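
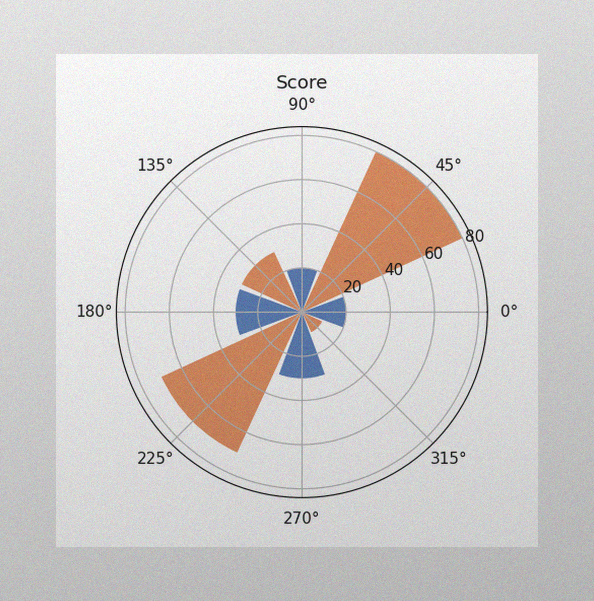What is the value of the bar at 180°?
30

The image has some photo noise and uneven lighting. The bar at 180° reaches 30 on the radial axis.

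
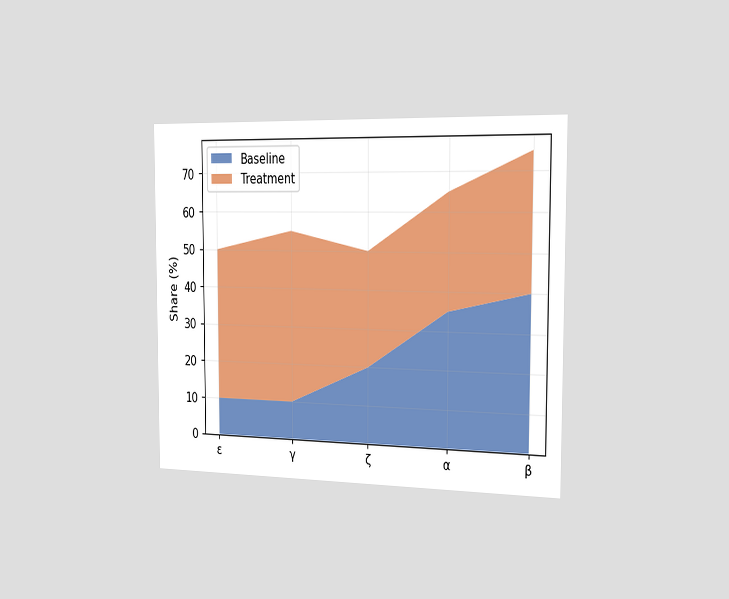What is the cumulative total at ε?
50%

The chart is viewed slightly from the right. The stacked total at ε reaches 50%.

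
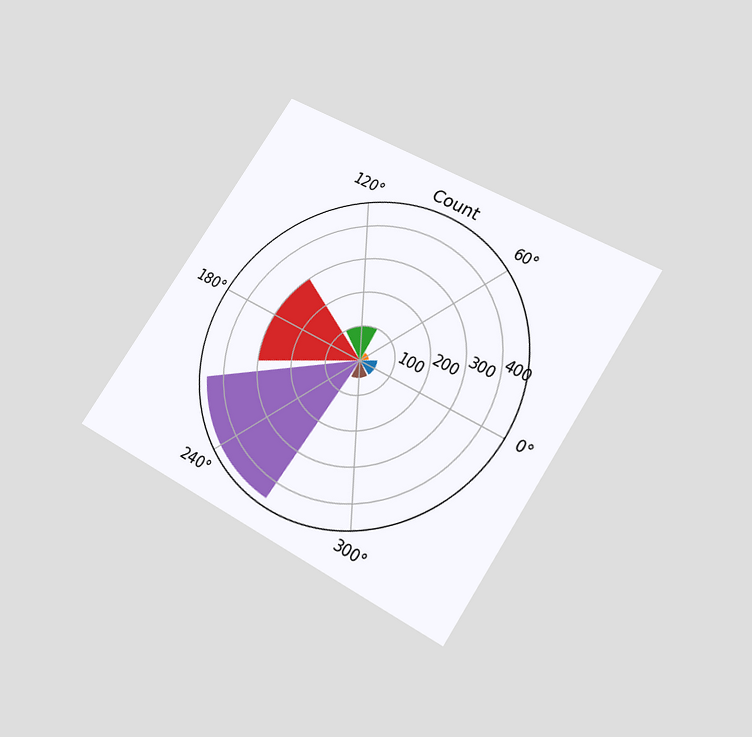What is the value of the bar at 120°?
The chart is tilted about 33° clockwise and viewed slightly from below. The bar at 120° reaches 100 on the radial axis.

100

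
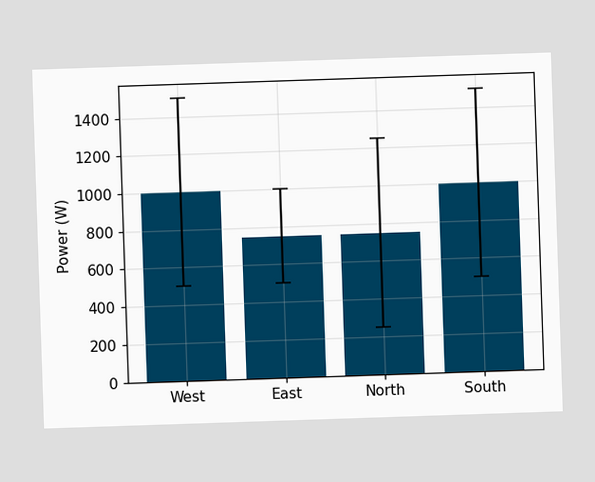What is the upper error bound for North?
1250W

The North bar's upper whisker reaches 1250W.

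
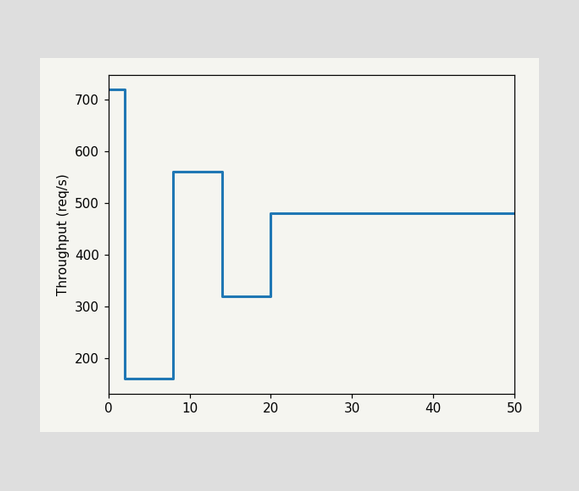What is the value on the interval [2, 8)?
On [2, 8) the step sits at 160req/s.

160req/s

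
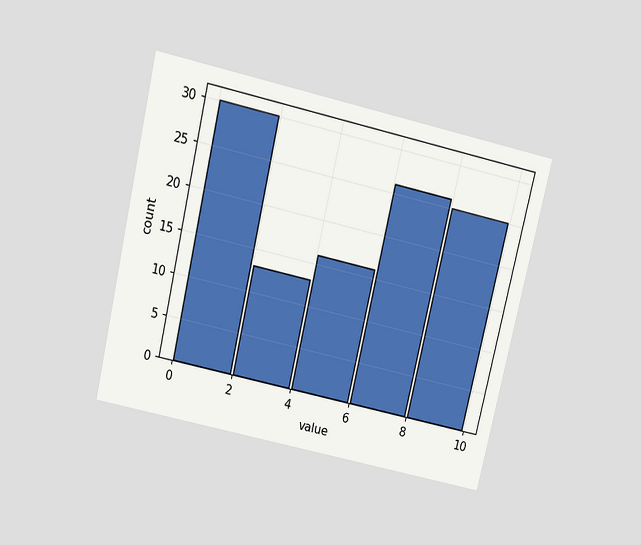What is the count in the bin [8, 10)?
25

The chart is tilted about 13° clockwise and viewed slightly from above. The [8, 10) bin has height 25.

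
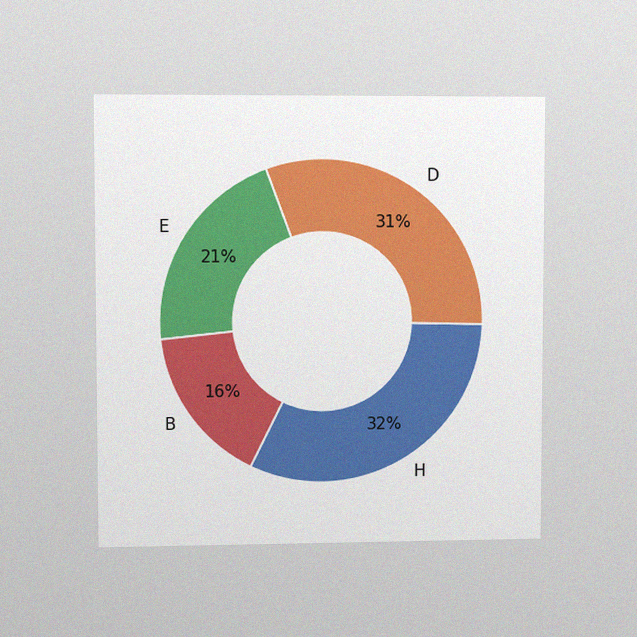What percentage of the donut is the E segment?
The chart is viewed at a slight angle, with some photo noise. The E segment takes up 21% of the ring.

21%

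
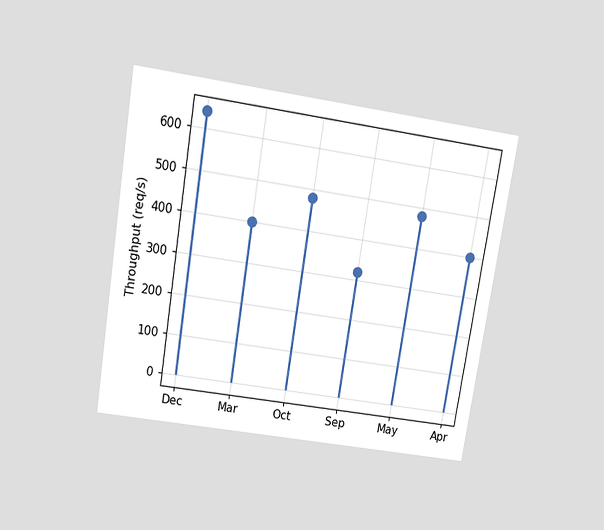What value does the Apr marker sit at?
The chart is tilted about 9° clockwise and viewed slightly from above. The Apr marker sits at 400req/s.

400req/s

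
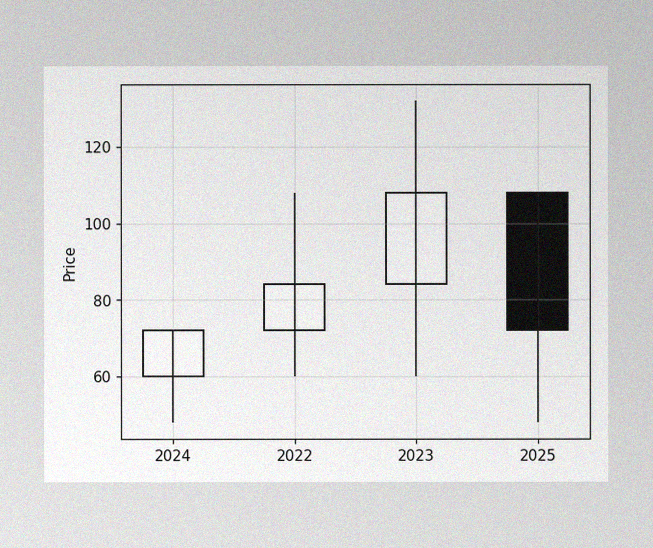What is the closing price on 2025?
72

The image has some photo noise and uneven lighting. The 2025 candle closes at 72.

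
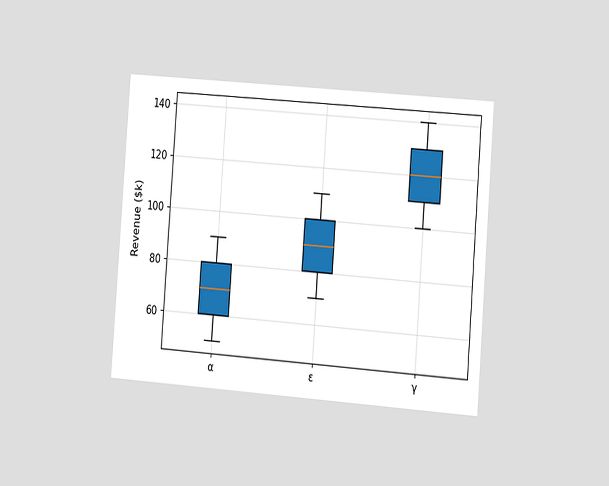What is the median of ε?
The chart is tilted about 4° clockwise and viewed slightly from the right. The median line in the ε box sits at $90k.

$90k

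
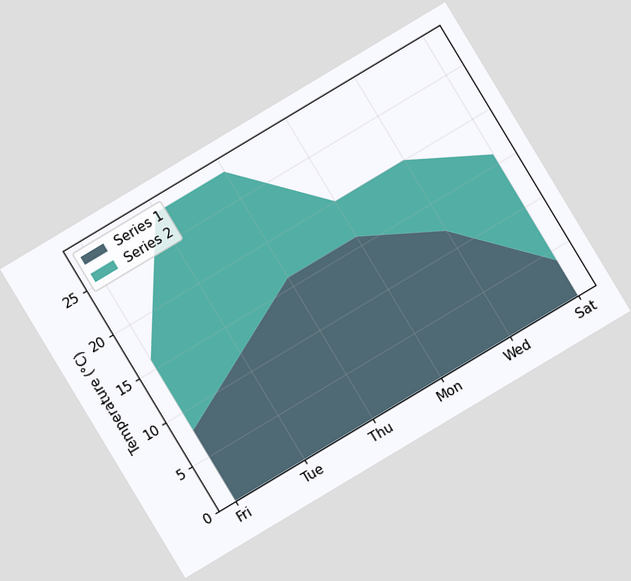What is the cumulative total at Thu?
28°C

The chart is tilted about 31° counter-clockwise. The stacked total at Thu reaches 28°C.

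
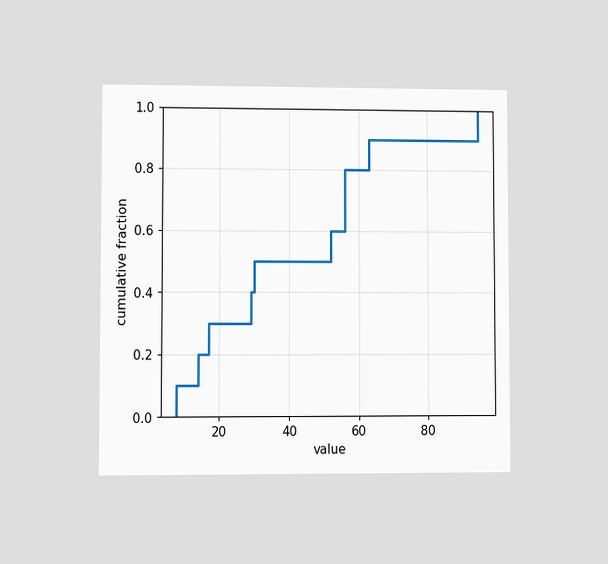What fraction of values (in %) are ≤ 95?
The chart is viewed at a slight angle. At x=95 the ECDF step is at 100%.

100%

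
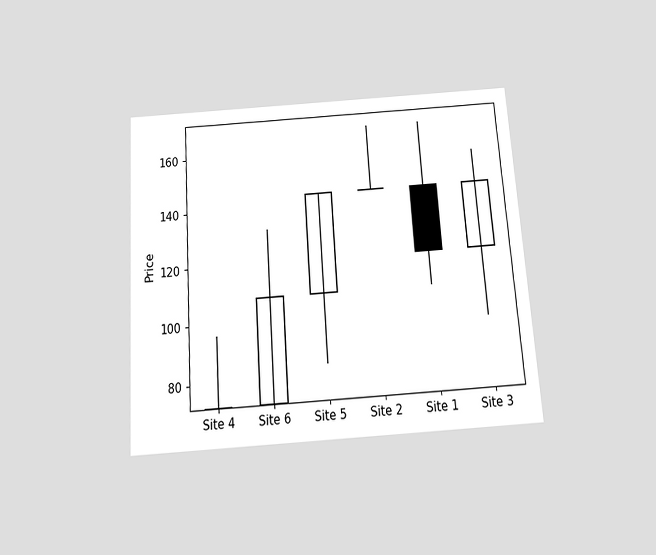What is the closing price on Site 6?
108

The chart is tilted about 4° counter-clockwise and viewed slightly from below. The Site 6 candle closes at 108.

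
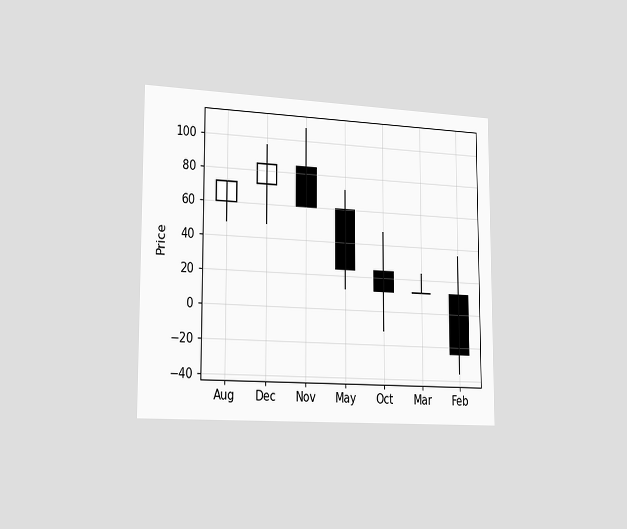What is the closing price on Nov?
60

The chart is viewed slightly from the left. The Nov candle closes at 60.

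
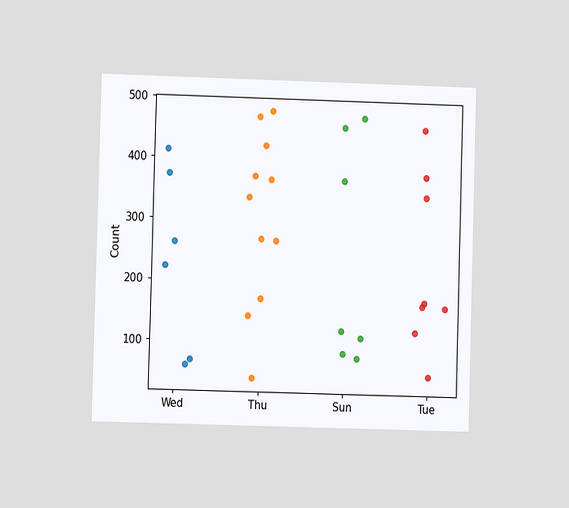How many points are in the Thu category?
11

The chart is viewed at a slight angle. Counting the markers in the Thu column gives 11.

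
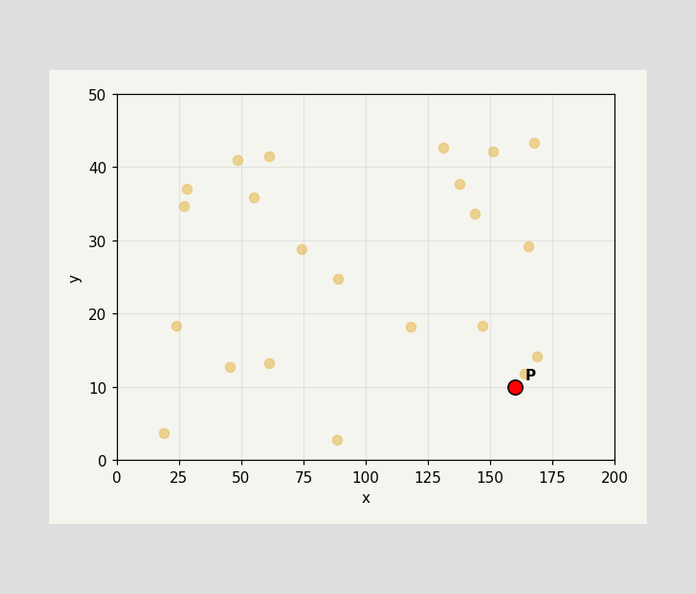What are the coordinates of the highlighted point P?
(160, 10)

Following the gridlines from P to each axis, P sits at (160, 10).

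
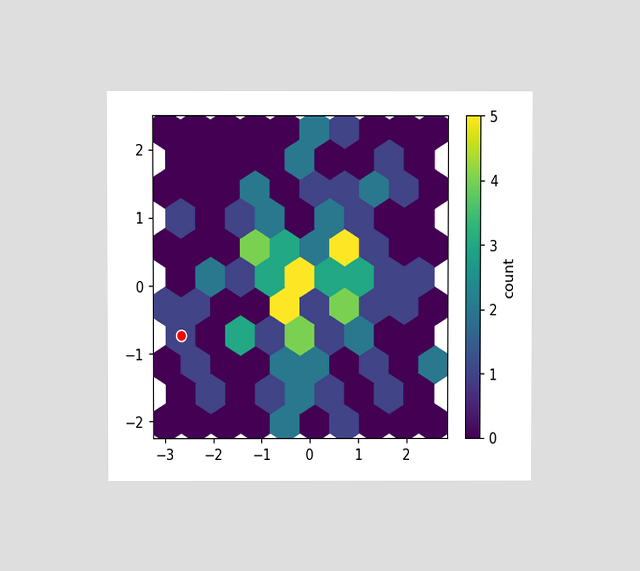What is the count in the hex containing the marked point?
The chart is viewed at a slight angle. The marked hex reads 1 on the colorbar.

1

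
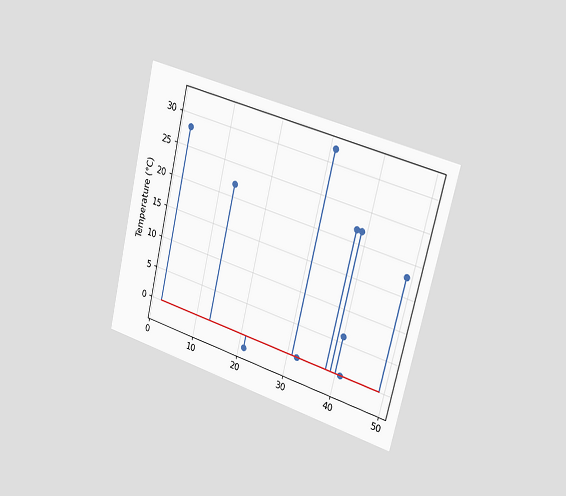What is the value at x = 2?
The chart is tilted about 13° clockwise and viewed slightly from the right. The stem at x=2 reaches 28°C.

28°C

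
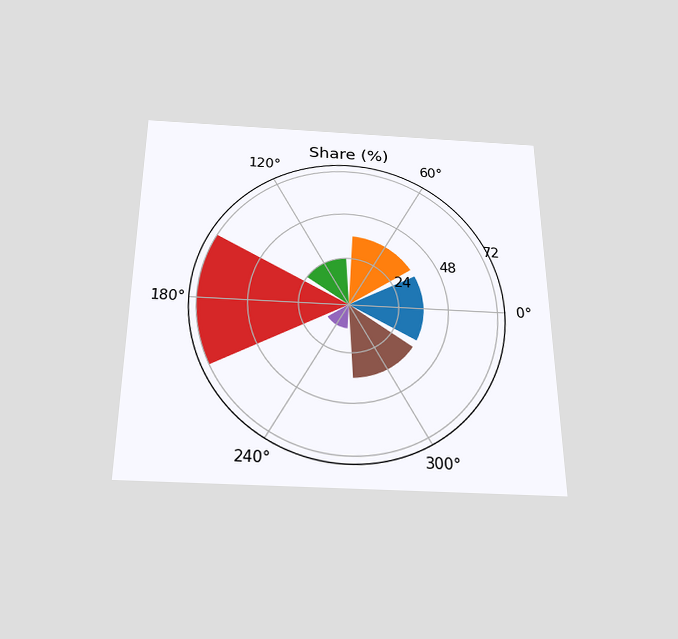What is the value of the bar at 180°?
The chart is viewed slightly from below. The bar at 180° reaches 72% on the radial axis.

72%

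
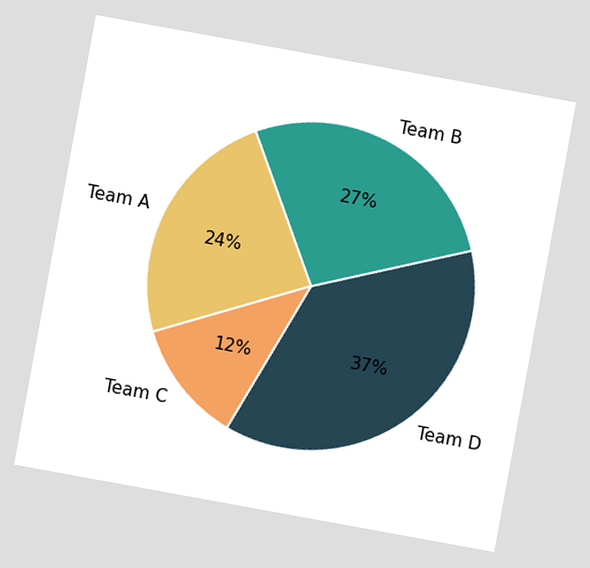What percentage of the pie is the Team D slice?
The chart is tilted about 10° clockwise. The Team D slice takes up 37% of the pie.

37%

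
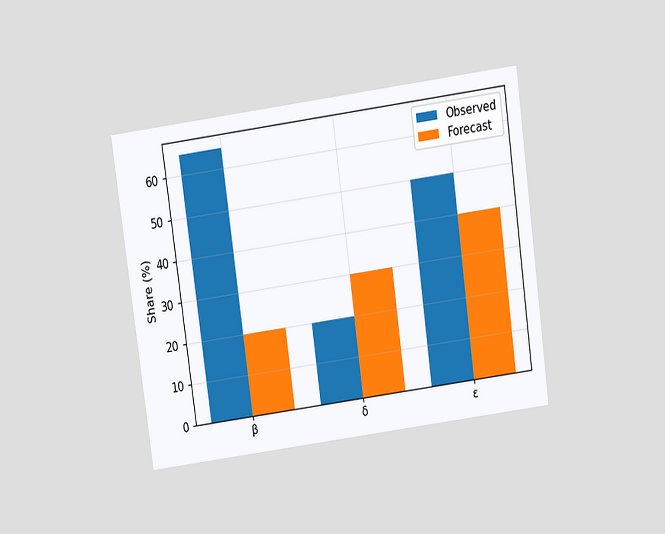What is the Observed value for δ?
The chart is tilted about 8° counter-clockwise and viewed slightly from above. The Observed bar at δ reaches 20% on the y-axis.

20%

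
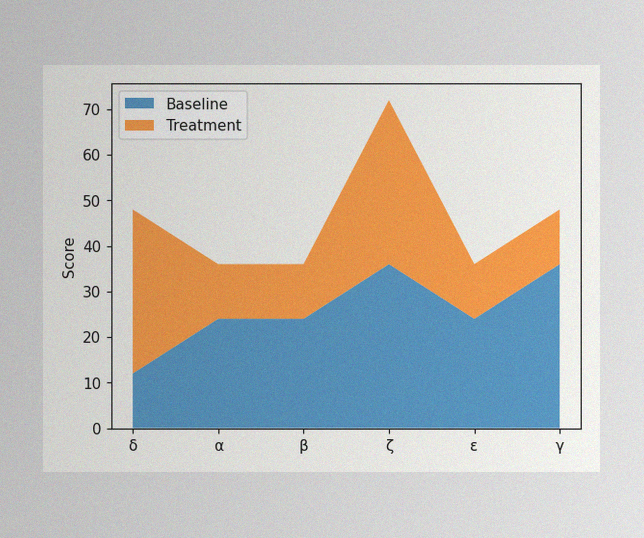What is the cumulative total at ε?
36

The image has some photo noise and uneven lighting. The stacked total at ε reaches 36.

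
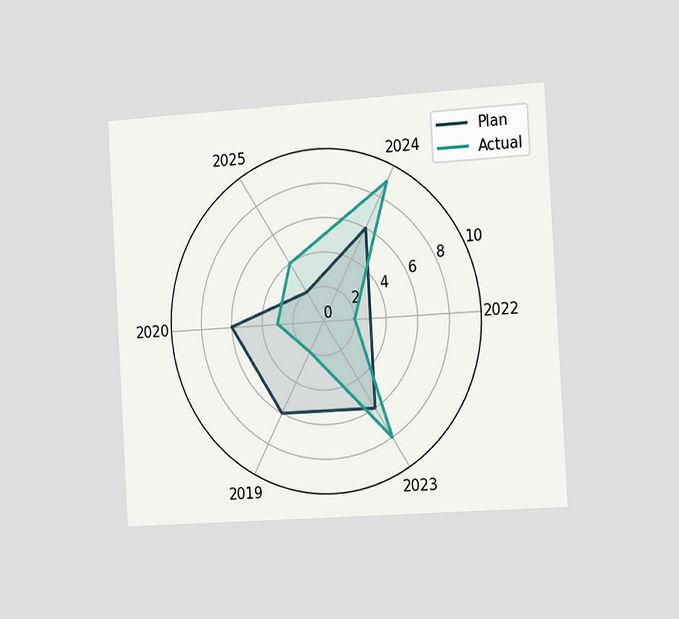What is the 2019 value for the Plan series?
6

The chart is tilted about 3° counter-clockwise and viewed slightly from the right. On the 2019 axis, Plan reaches 6.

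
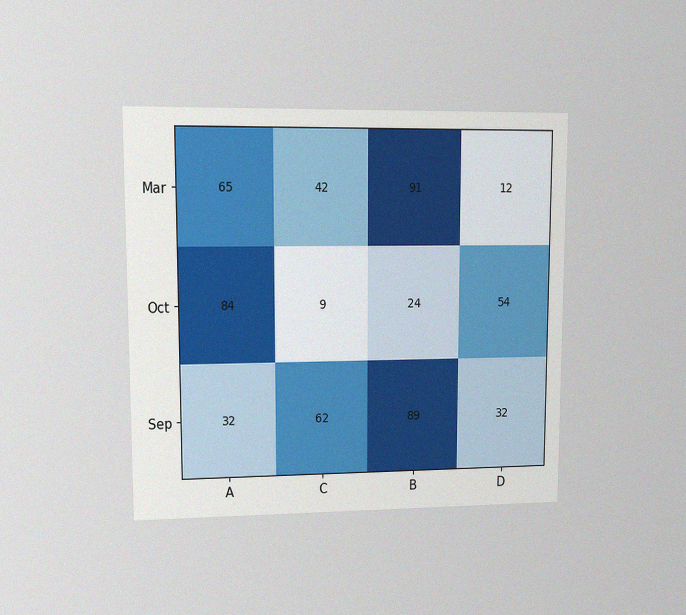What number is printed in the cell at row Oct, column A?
84

The chart is viewed at a slight angle, with some photo noise. The (Oct, A) cell reads 84.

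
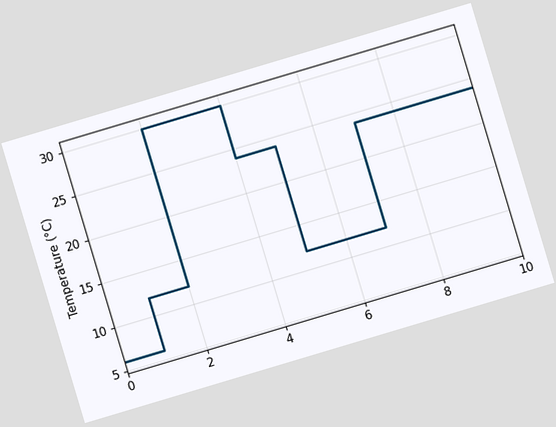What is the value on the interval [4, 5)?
24°C

The chart is tilted about 17° counter-clockwise. On [4, 5) the step sits at 24°C.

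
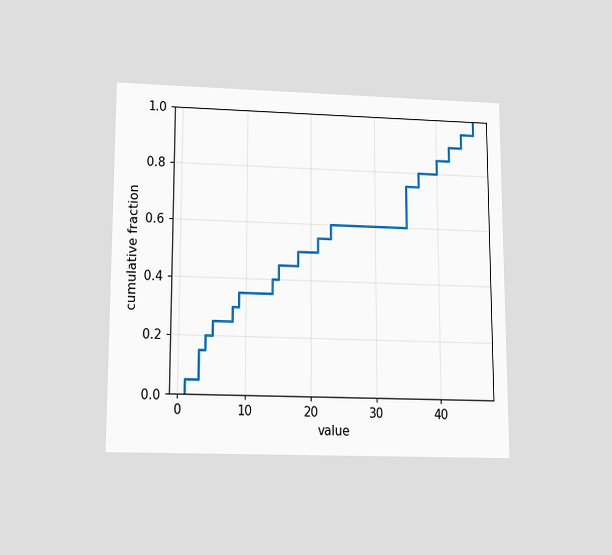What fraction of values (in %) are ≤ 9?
35%

The chart is viewed slightly from below. At x=9 the ECDF step is at 35%.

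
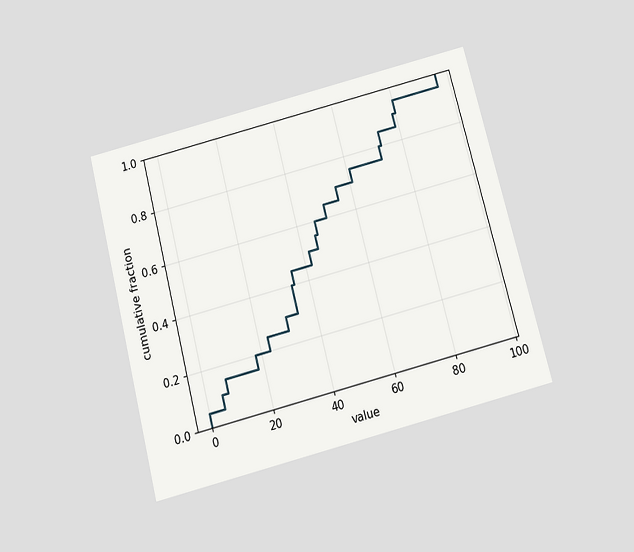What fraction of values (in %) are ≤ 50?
65%

The chart is tilted about 14° counter-clockwise and viewed slightly from below. At x=50 the ECDF step is at 65%.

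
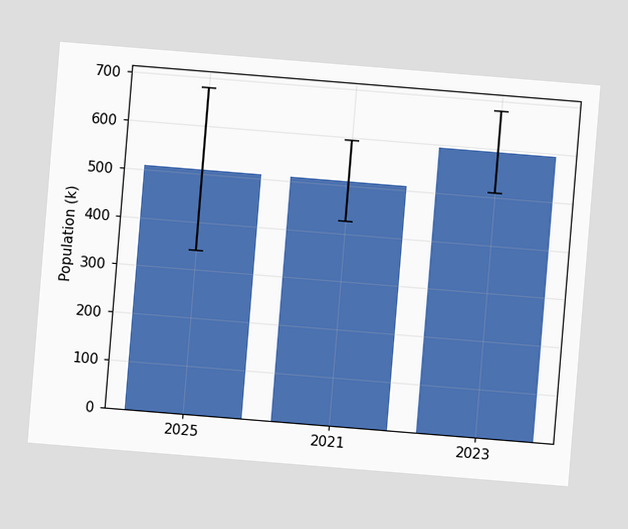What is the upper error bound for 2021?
The chart is tilted about 5° clockwise. The 2021 bar's upper whisker reaches 595k.

595k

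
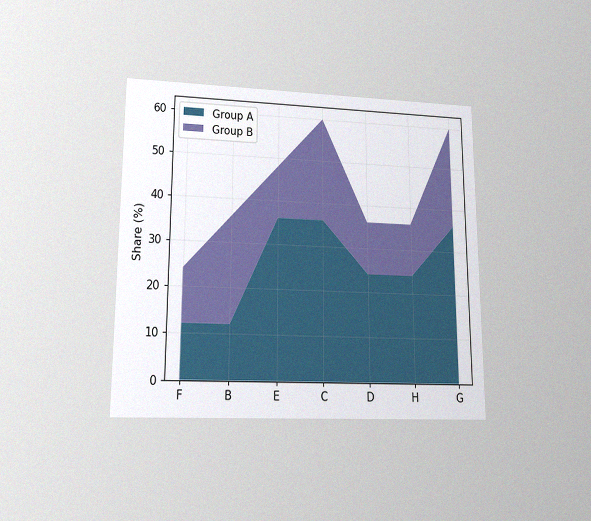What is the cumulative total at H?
36%

The chart is viewed at a slight angle, with some photo noise. The stacked total at H reaches 36%.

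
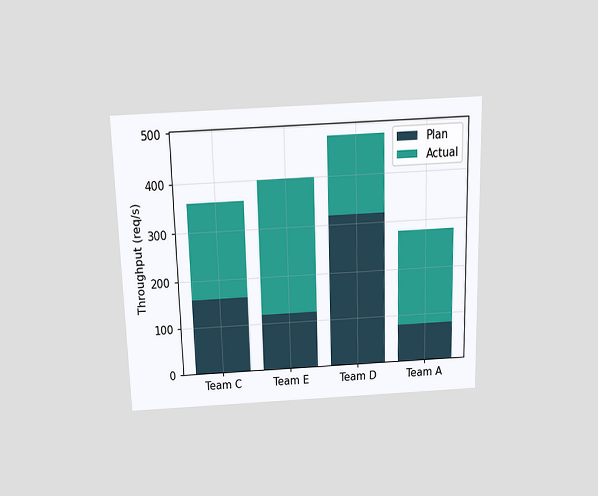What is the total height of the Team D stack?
480req/s

The chart is viewed slightly from above. The Team D stack's top reaches 480req/s on the y-axis.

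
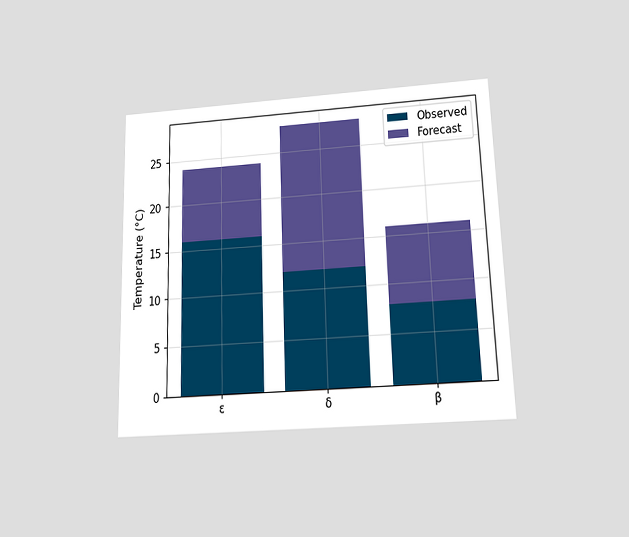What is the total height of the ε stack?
24°C

The chart is viewed slightly from below. The ε stack's top reaches 24°C on the y-axis.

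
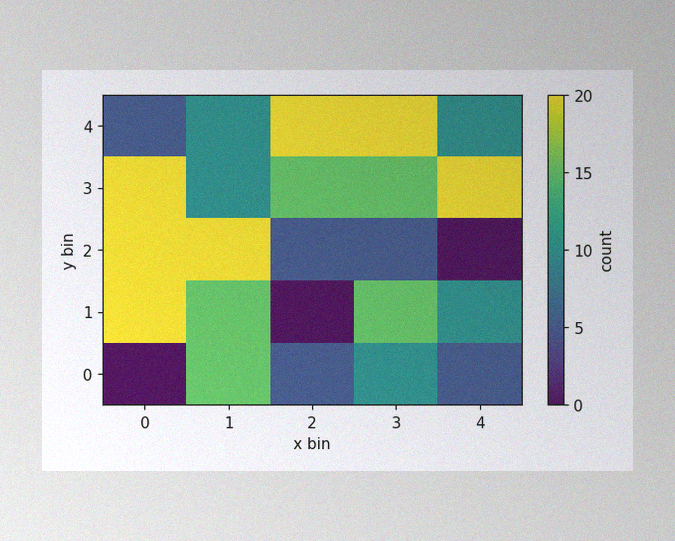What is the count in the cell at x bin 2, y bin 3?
15

The image has some photo noise and uneven lighting. Matching the cell (2, 3) against the colorbar gives 15.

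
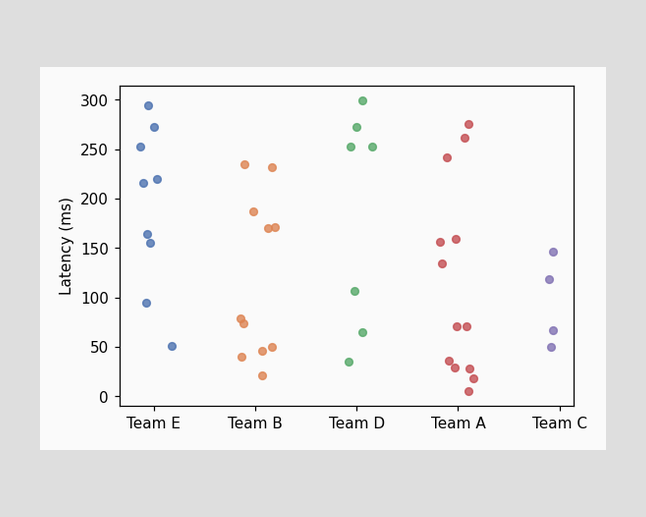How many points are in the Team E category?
9

Counting the markers in the Team E column gives 9.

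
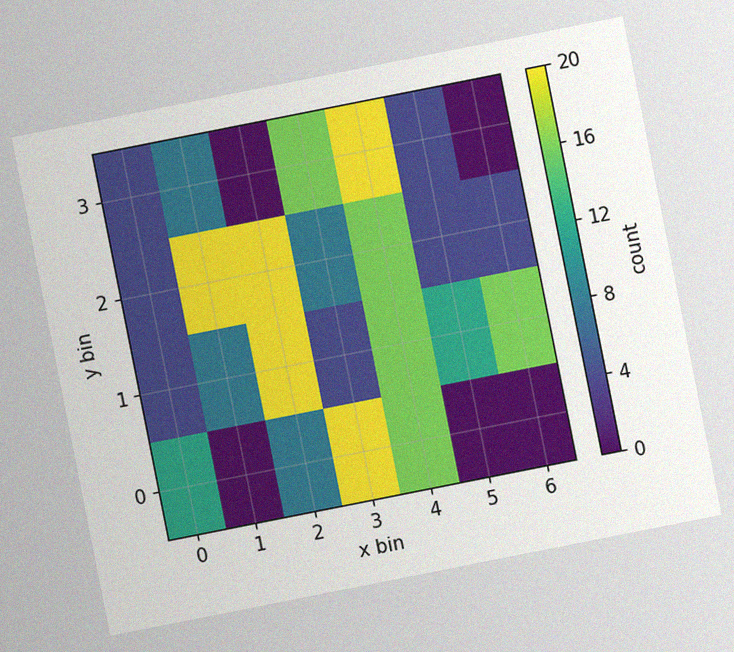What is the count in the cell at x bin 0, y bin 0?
The chart is tilted about 11° counter-clockwise, with some photo noise. Matching the cell (0, 0) against the colorbar gives 12.

12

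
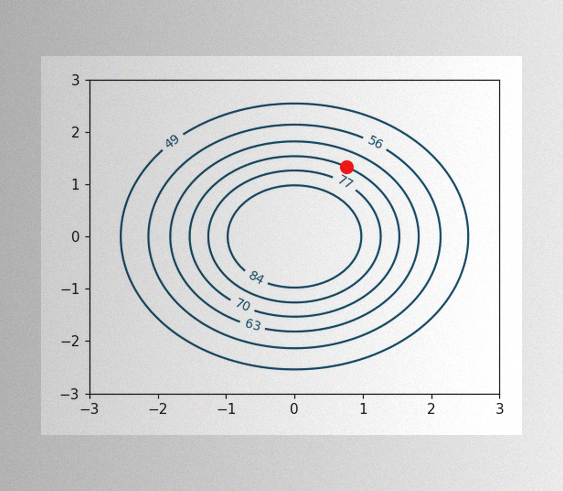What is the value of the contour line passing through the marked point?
70

The image has some photo noise and uneven lighting. The marked point sits on the contour labelled 70.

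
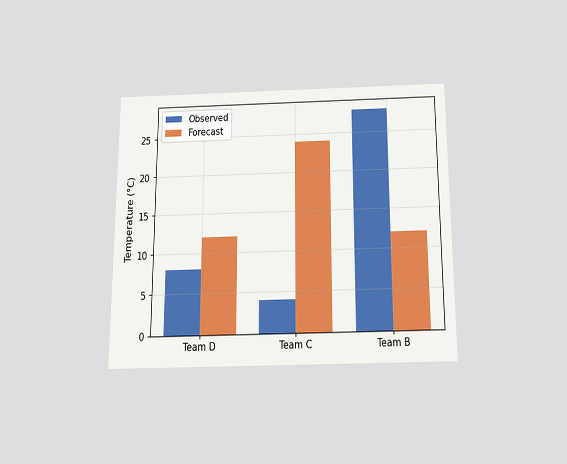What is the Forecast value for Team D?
The chart is viewed slightly from below. The Forecast bar at Team D reaches 12°C on the y-axis.

12°C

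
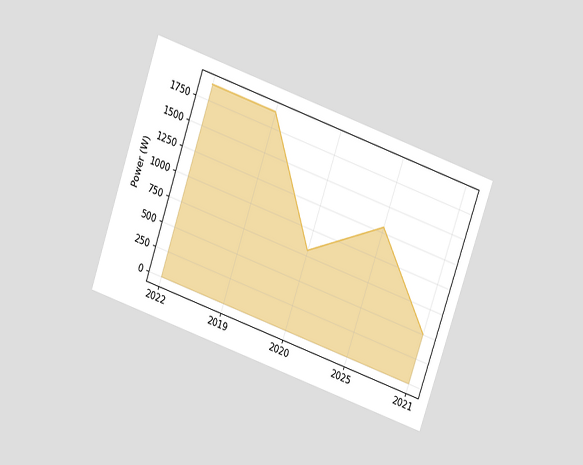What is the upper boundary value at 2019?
The chart is tilted about 19° clockwise and viewed at a slight angle. At 2019 the upper boundary is at 1900W.

1900W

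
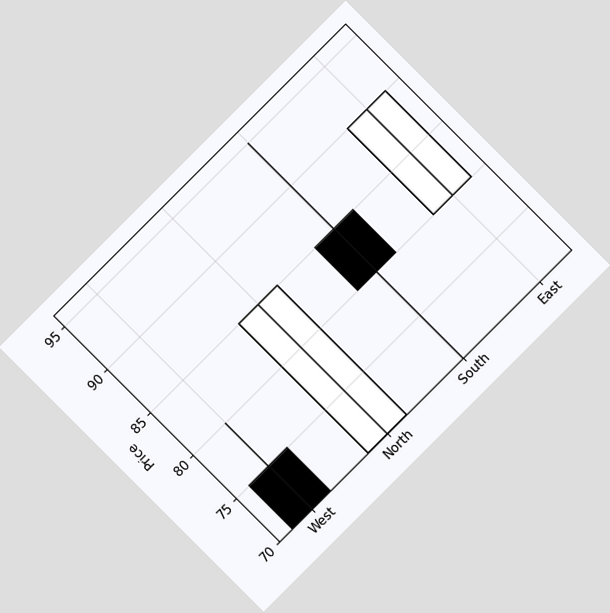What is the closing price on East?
The chart is tilted about 45° counter-clockwise. The East candle closes at 90.

90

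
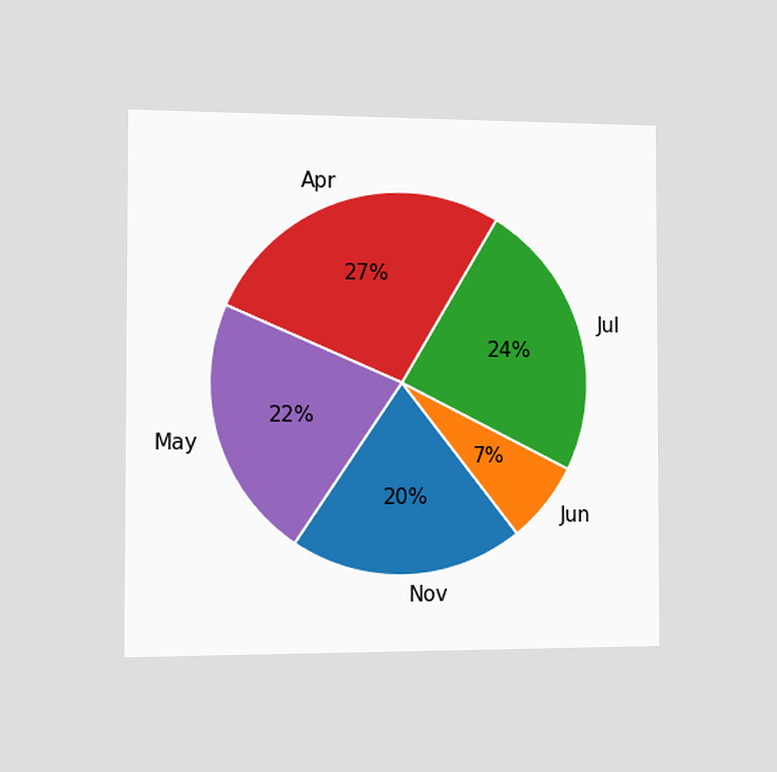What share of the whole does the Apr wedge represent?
27%

The chart is viewed slightly from the left. The Apr slice takes up 27% of the pie.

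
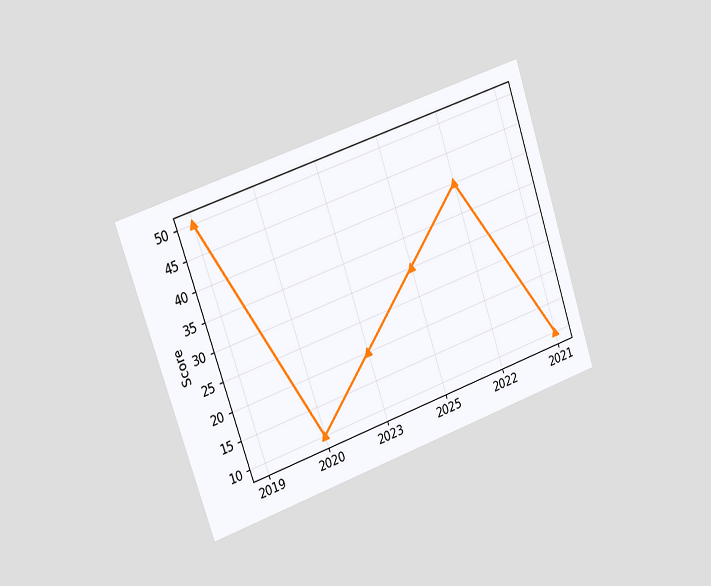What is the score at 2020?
10

The chart is tilted about 19° counter-clockwise and viewed slightly from the left. At 2020, the line is at 10.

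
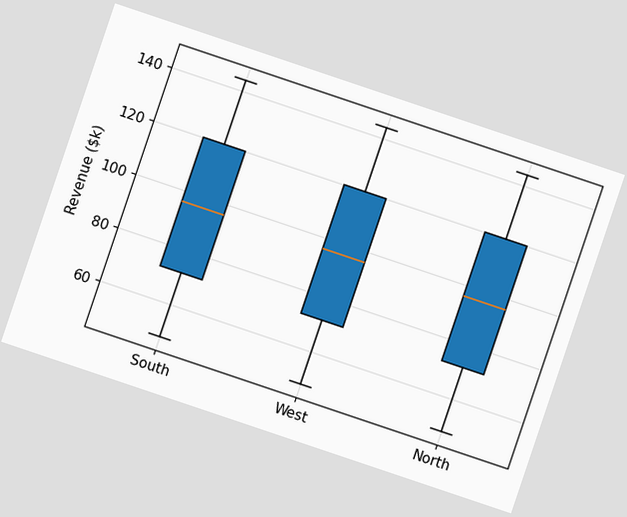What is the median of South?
The chart is tilted about 19° clockwise. The median line in the South box sits at $96k.

$96k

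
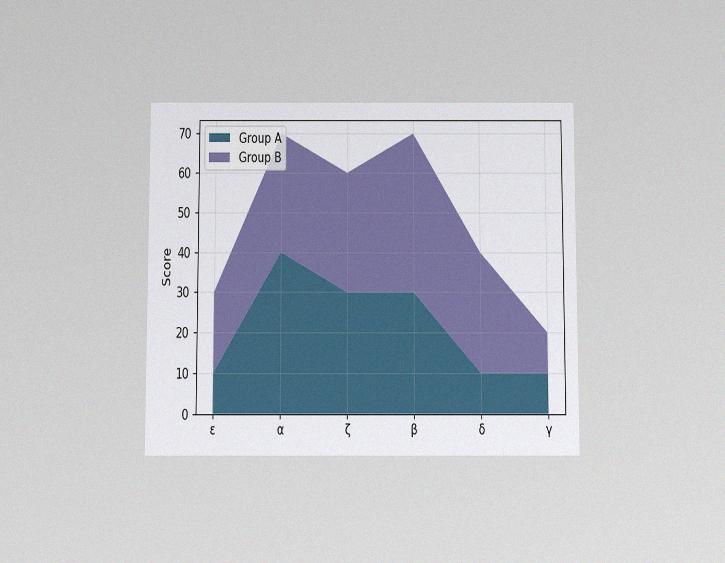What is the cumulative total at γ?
20

The chart is viewed slightly from below, with some photo noise. The stacked total at γ reaches 20.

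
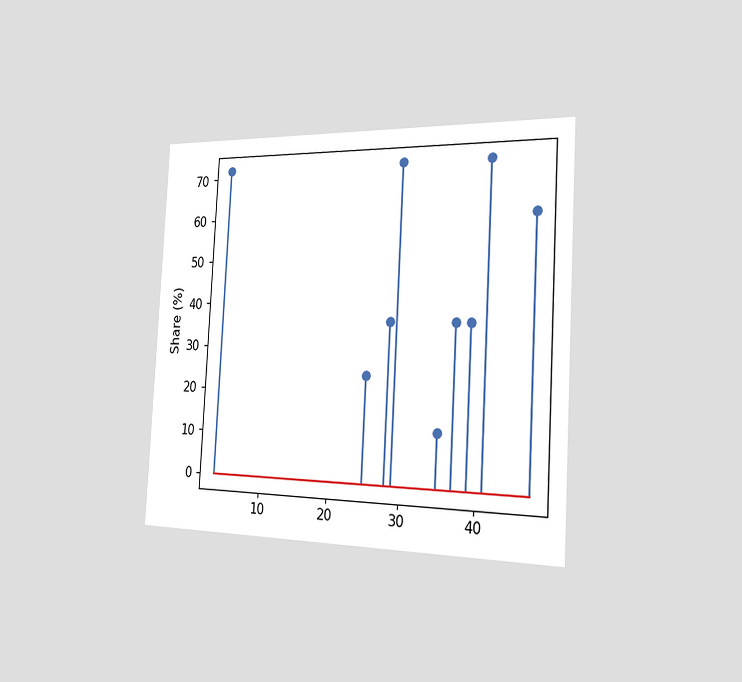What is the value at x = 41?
The chart is tilted about 3° clockwise and viewed slightly from the right. The stem at x=41 reaches 72%.

72%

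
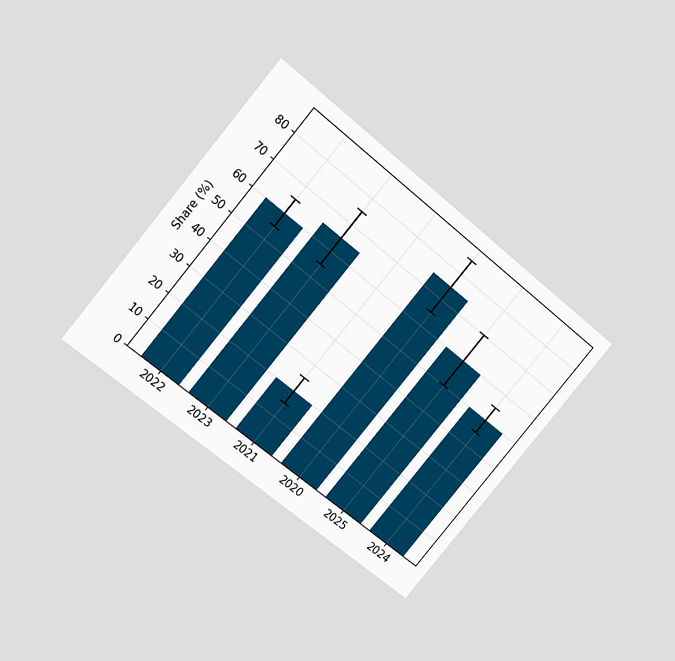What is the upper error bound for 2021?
25%

The chart is tilted about 40° clockwise and viewed slightly from above. The 2021 bar's upper whisker reaches 25%.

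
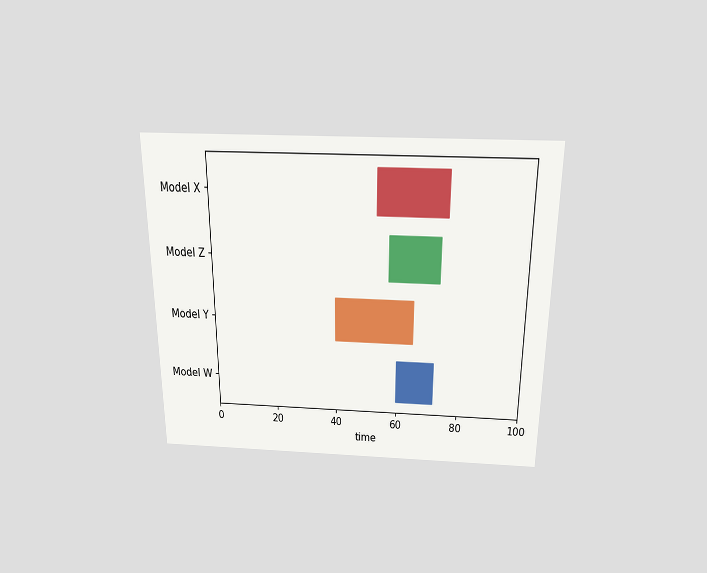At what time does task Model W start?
60

The chart is viewed slightly from above. The Model W bar begins at t=60.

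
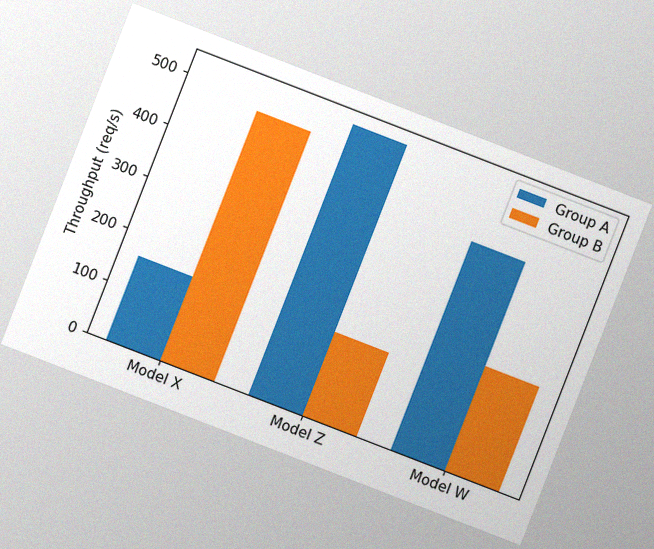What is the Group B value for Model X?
480req/s

The chart is tilted about 21° clockwise, with some photo noise. The Group B bar at Model X reaches 480req/s on the y-axis.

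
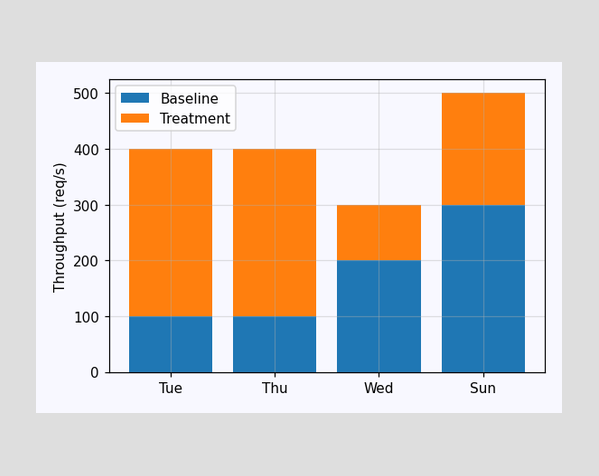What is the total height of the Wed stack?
300req/s

The Wed stack's top reaches 300req/s on the y-axis.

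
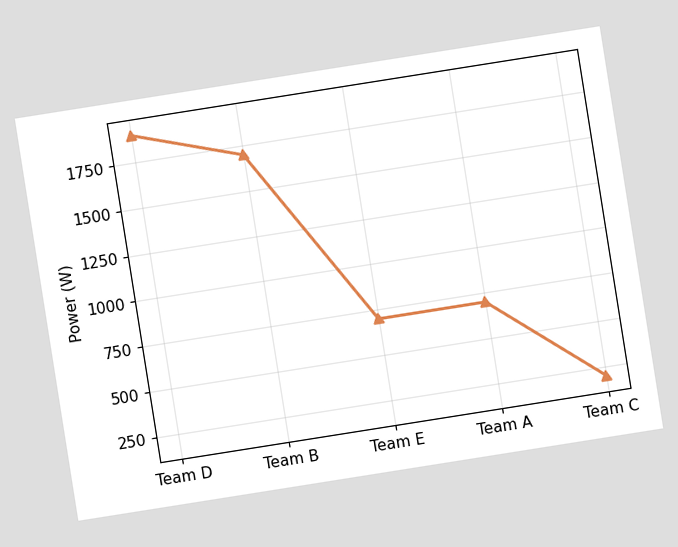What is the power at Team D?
The chart is tilted about 9° counter-clockwise. At Team D, the line is at 1900W.

1900W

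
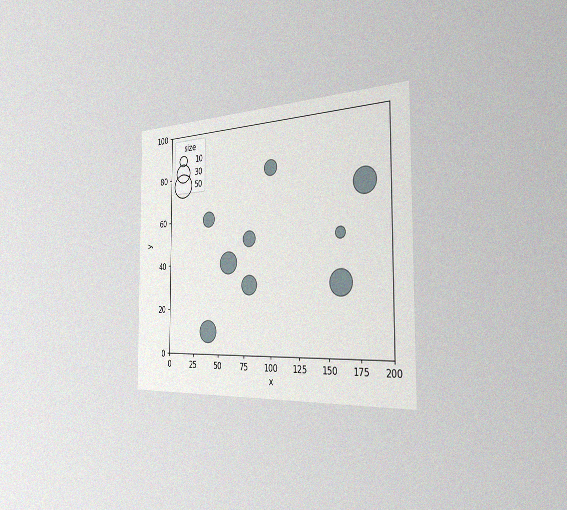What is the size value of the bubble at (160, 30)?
50

The chart is viewed slightly from the right, with some photo noise. Matching the bubble at (160, 30) against the size legend gives 50.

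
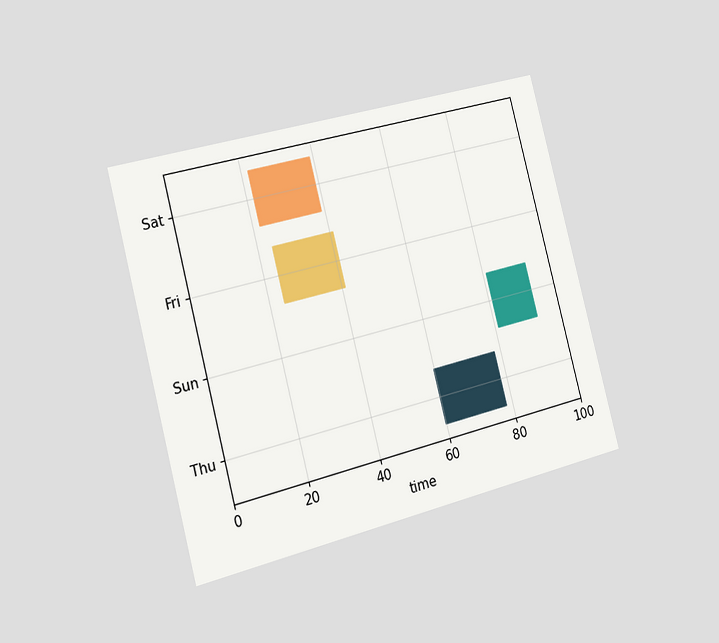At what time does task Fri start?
The chart is tilted about 14° counter-clockwise and viewed slightly from the left. The Fri bar begins at t=24.

24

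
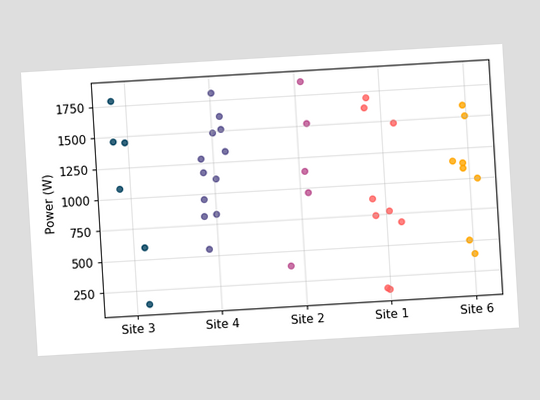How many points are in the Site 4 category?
The chart is tilted about 3° counter-clockwise. Counting the markers in the Site 4 column gives 12.

12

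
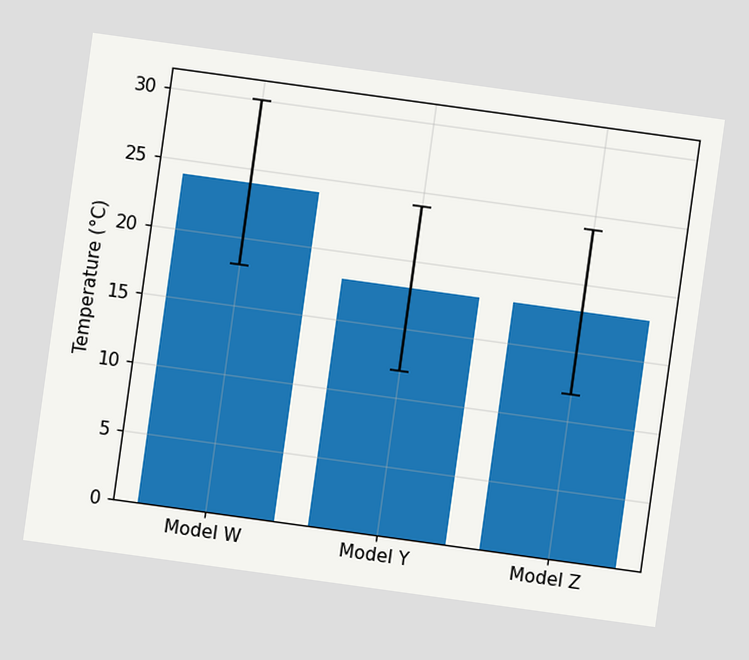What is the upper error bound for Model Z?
The chart is tilted about 8° clockwise. The Model Z bar's upper whisker reaches 24°C.

24°C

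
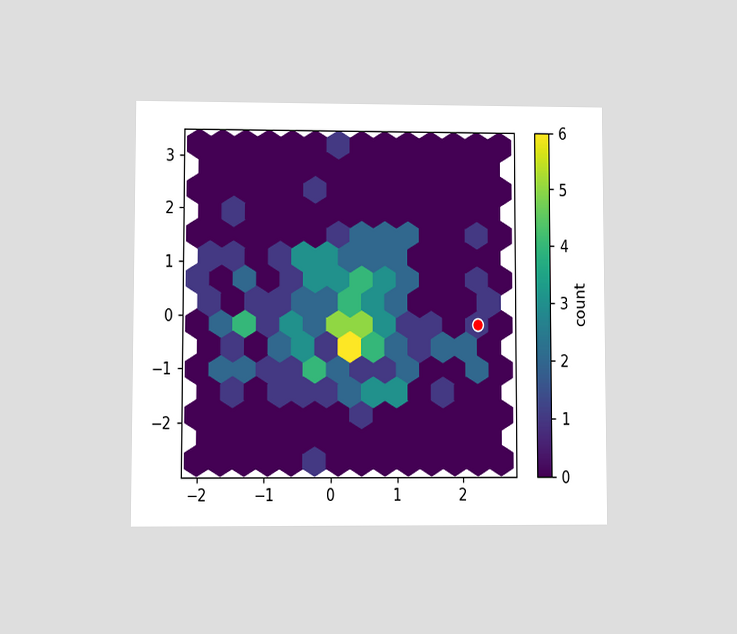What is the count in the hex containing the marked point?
The chart is viewed at a slight angle. The marked hex reads 1 on the colorbar.

1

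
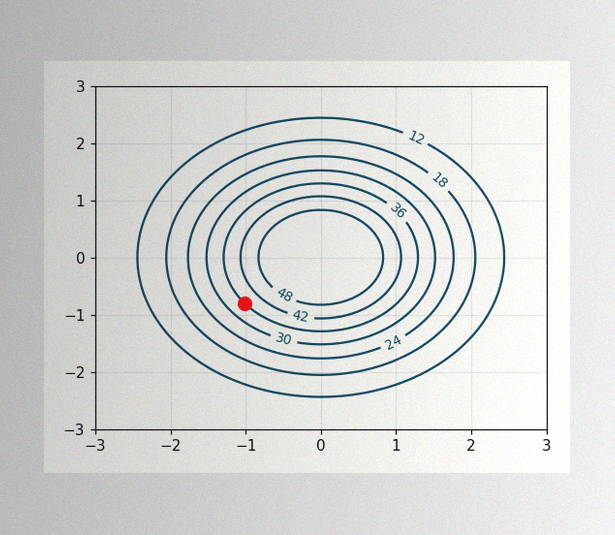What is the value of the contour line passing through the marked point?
The image has some photo noise and uneven lighting. The marked point sits on the contour labelled 36.

36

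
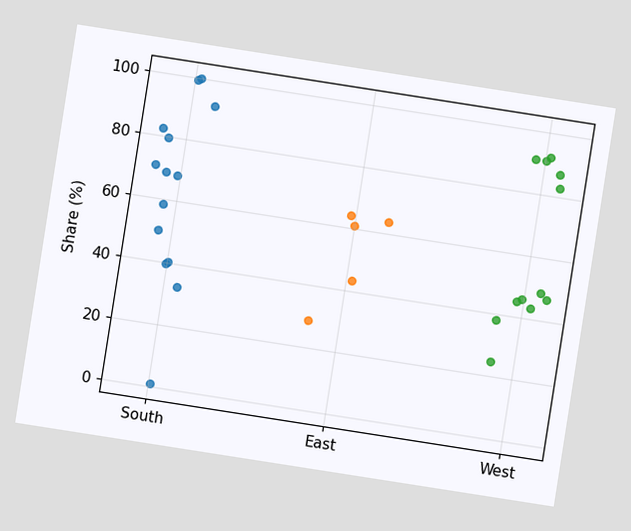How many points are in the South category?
14

The chart is tilted about 9° clockwise. Counting the markers in the South column gives 14.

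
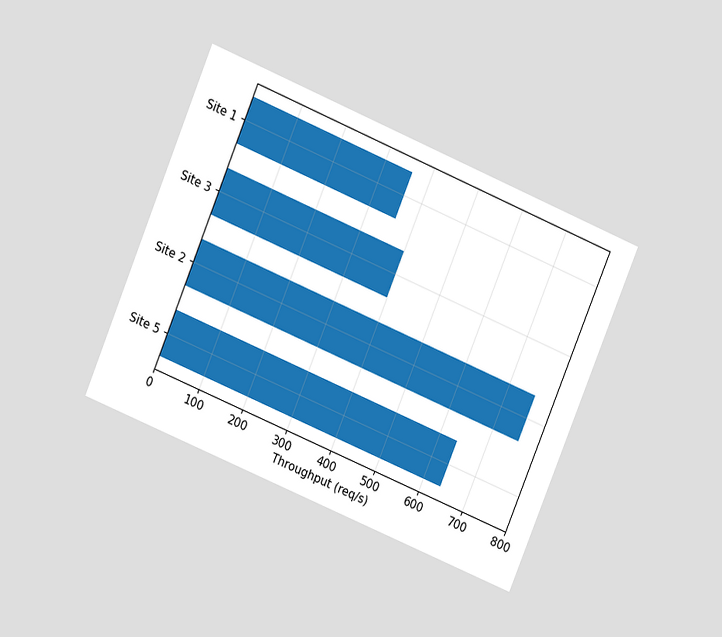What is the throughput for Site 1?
The chart is tilted about 23° clockwise and viewed at a slight angle. Reading along the chart's x-axis, the Site 1 bar reaches 360req/s.

360req/s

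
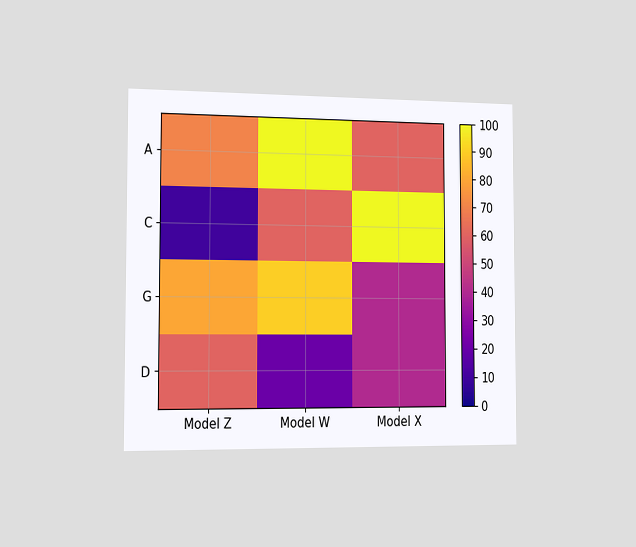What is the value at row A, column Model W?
100

The chart is viewed slightly from the left. Matching cell (A, Model W) against the colorbar gives 100.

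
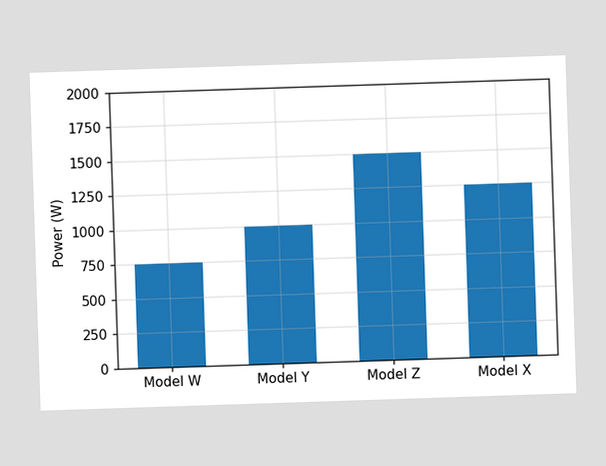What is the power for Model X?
1250W

Reading along the chart's y-axis, the Model X bar reaches 1250W.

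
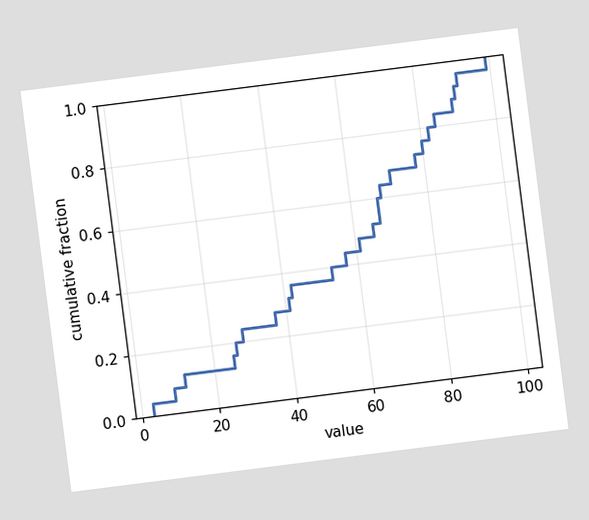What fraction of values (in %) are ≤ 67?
60%

The chart is tilted about 7° counter-clockwise. At x=67 the ECDF step is at 60%.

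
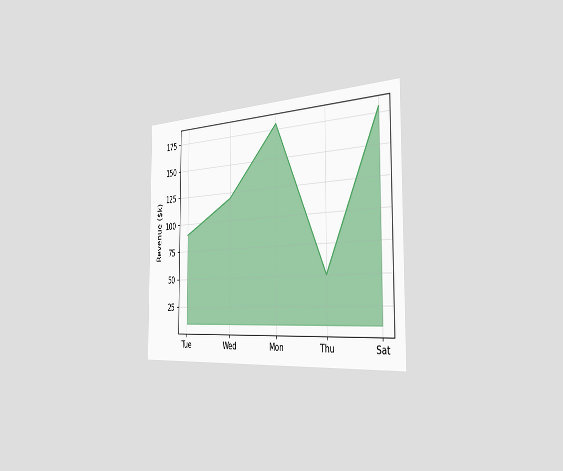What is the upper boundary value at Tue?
$90k

The chart is viewed slightly from the right. At Tue the upper boundary is at $90k.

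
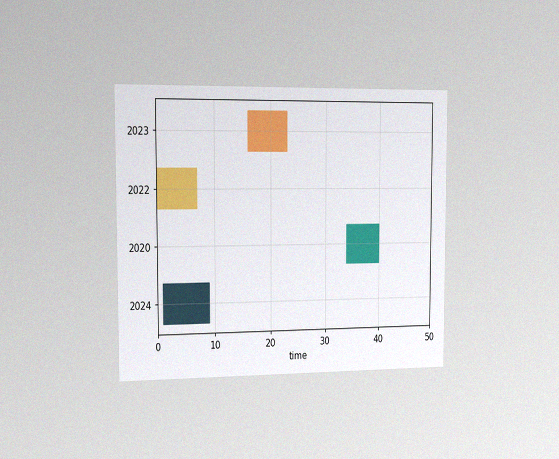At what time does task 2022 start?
0

The chart is viewed slightly from the left, with some photo noise. The 2022 bar begins at t=0.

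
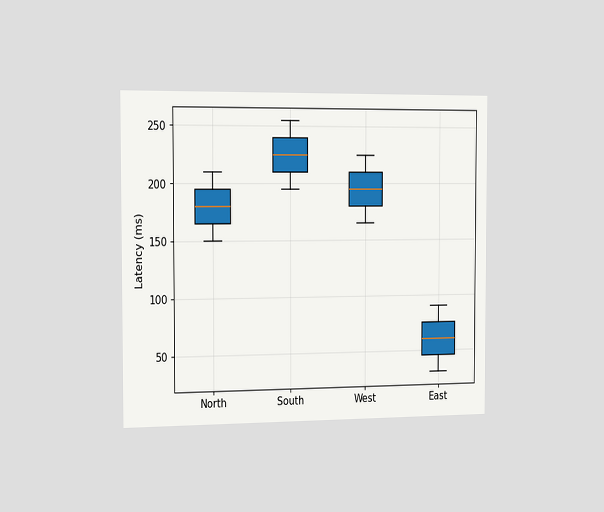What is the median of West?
The chart is viewed slightly from the left. The median line in the West box sits at 195ms.

195ms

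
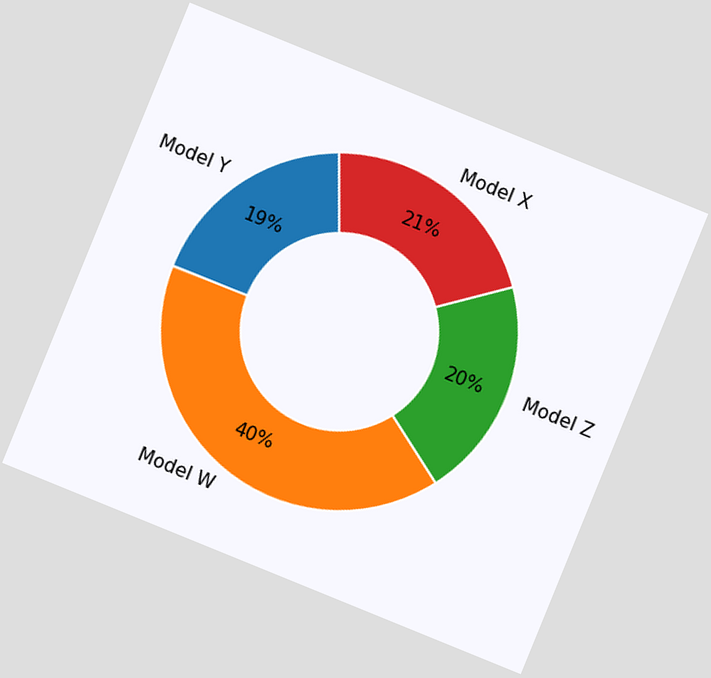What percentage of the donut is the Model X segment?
The chart is tilted about 22° clockwise. The Model X segment takes up 21% of the ring.

21%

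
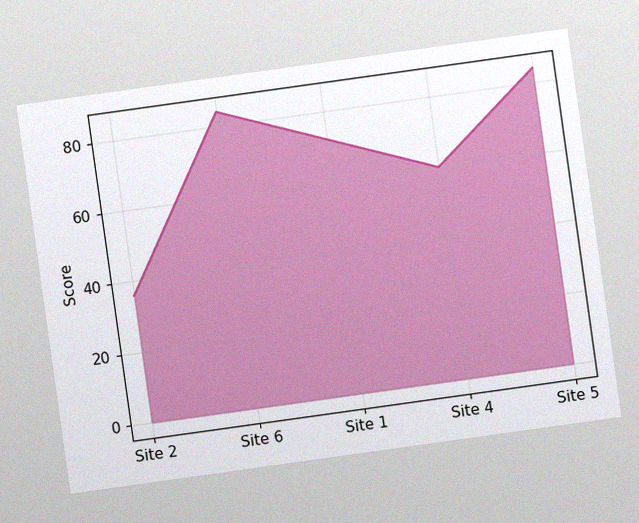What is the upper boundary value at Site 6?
The chart is tilted about 8° counter-clockwise, with some photo noise. At Site 6 the upper boundary is at 84.

84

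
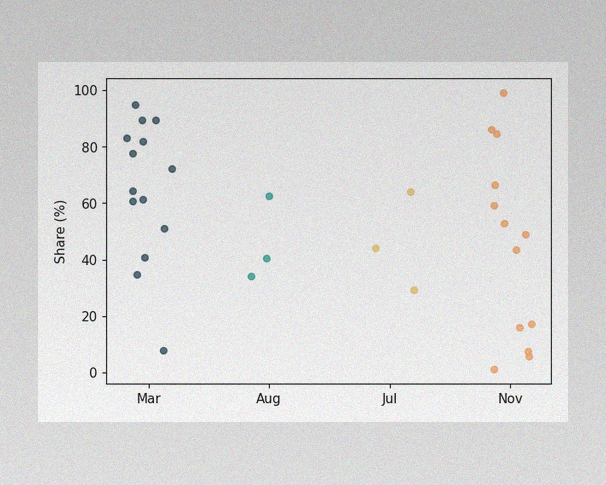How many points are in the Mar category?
The image has some photo noise and uneven lighting. Counting the markers in the Mar column gives 14.

14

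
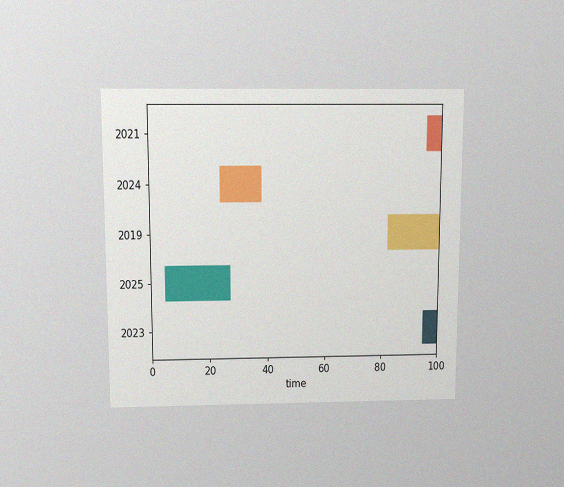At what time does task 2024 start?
24

The chart is viewed slightly from above, with some photo noise. The 2024 bar begins at t=24.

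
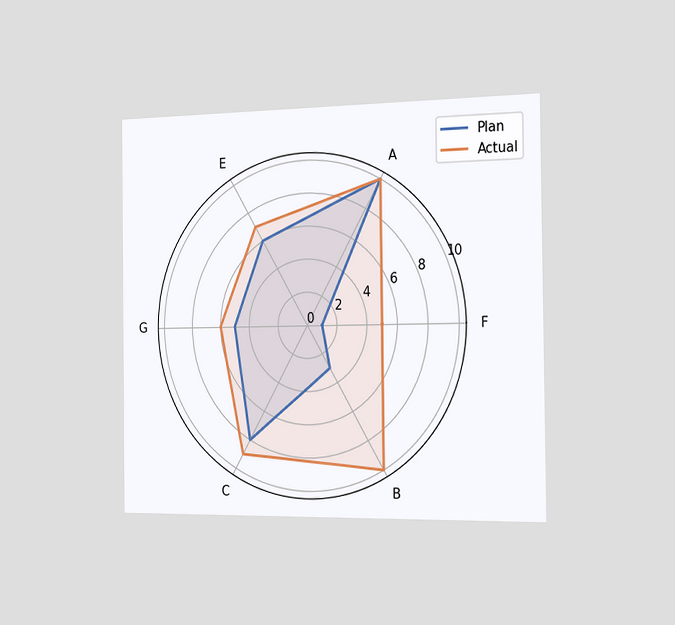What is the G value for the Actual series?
6

The chart is viewed slightly from the right. On the G axis, Actual reaches 6.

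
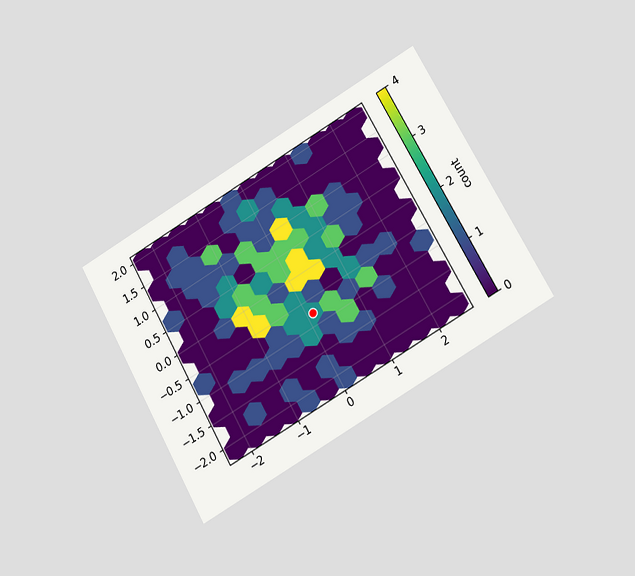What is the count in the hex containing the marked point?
2

The chart is tilted about 29° counter-clockwise and viewed at a slight angle. The marked hex reads 2 on the colorbar.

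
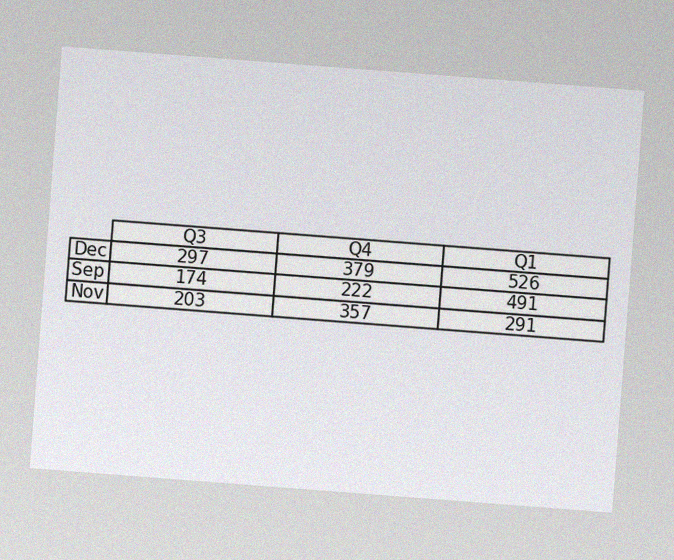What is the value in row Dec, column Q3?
297

The chart is tilted about 4° clockwise, with some photo noise. The (Dec, Q3) cell reads 297.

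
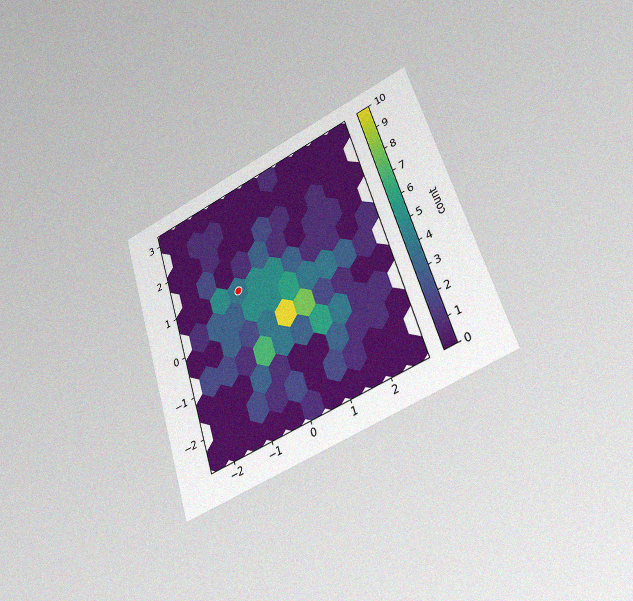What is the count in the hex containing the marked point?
The chart is tilted about 17° counter-clockwise and viewed at a slight angle, with some photo noise. The marked hex reads 4 on the colorbar.

4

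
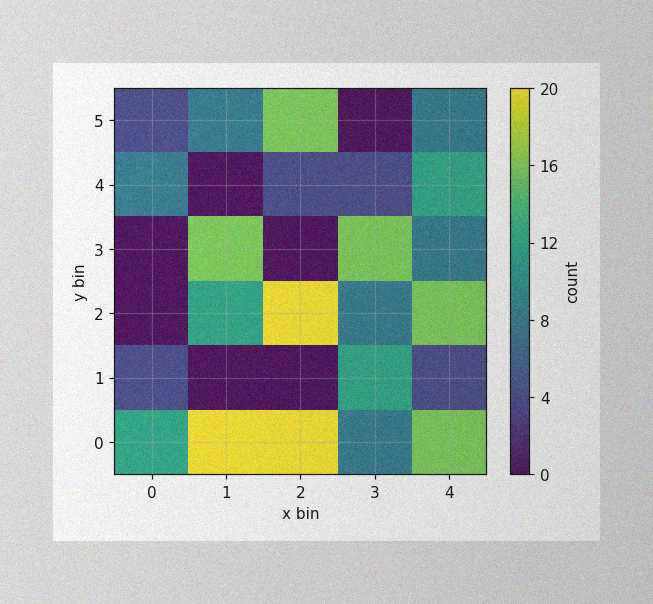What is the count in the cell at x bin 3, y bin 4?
The image has some photo noise and uneven lighting. Matching the cell (3, 4) against the colorbar gives 4.

4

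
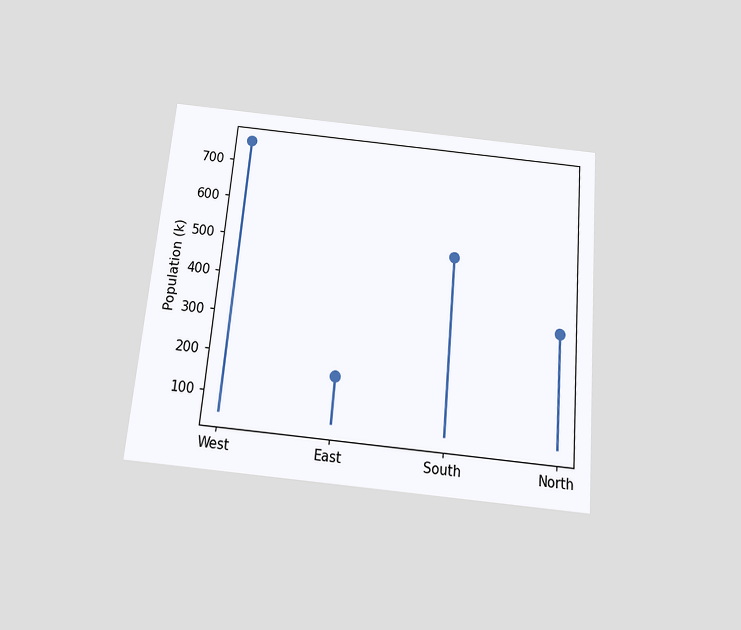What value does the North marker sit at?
336k

The chart is tilted about 5° clockwise and viewed slightly from below. The North marker sits at 336k.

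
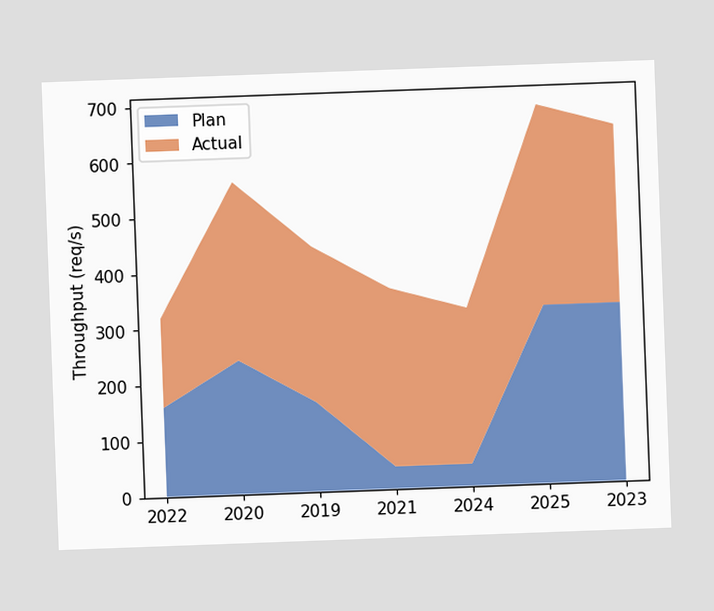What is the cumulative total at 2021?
The chart is tilted about 2° counter-clockwise. The stacked total at 2021 reaches 360req/s.

360req/s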